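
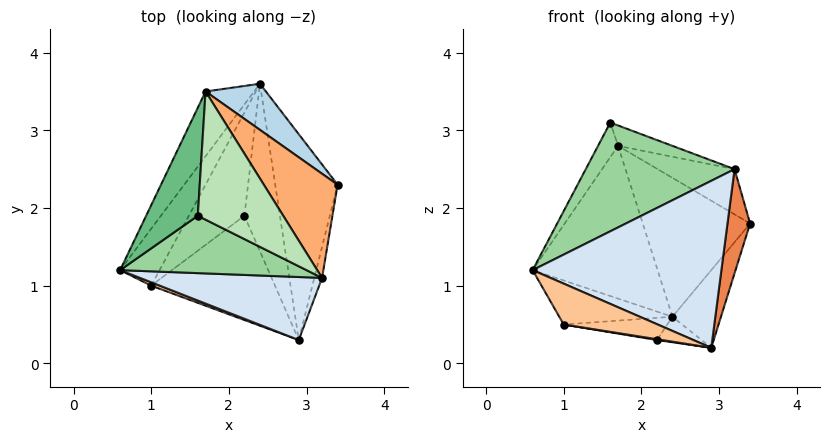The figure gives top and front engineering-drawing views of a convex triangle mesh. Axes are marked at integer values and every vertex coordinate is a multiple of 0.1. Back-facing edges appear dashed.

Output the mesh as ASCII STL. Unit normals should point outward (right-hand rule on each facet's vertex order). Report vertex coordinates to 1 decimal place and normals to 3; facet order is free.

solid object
 facet normal 0.845 0.189 -0.500
  outer loop
   vertex 2.4 3.6 0.6
   vertex 3.4 2.3 1.8
   vertex 2.9 0.3 0.2
  endloop
 endfacet
 facet normal -0.805 0.546 -0.231
  outer loop
   vertex 1.7 3.5 2.8
   vertex 2.4 3.6 0.6
   vertex 0.6 1.2 1.2
  endloop
 endfacet
 facet normal 0.650 0.721 0.240
  outer loop
   vertex 1.7 3.5 2.8
   vertex 3.4 2.3 1.8
   vertex 2.4 3.6 0.6
  endloop
 endfacet
 facet normal -0.208 -0.915 0.345
  outer loop
   vertex 3.2 1.1 2.5
   vertex 0.6 1.2 1.2
   vertex 2.9 0.3 0.2
  endloop
 endfacet
 facet normal 0.979 -0.197 -0.059
  outer loop
   vertex 3.2 1.1 2.5
   vertex 2.9 0.3 0.2
   vertex 3.4 2.3 1.8
  endloop
 endfacet
 facet normal 0.634 0.308 0.709
  outer loop
   vertex 3.2 1.1 2.5
   vertex 3.4 2.3 1.8
   vertex 1.7 3.5 2.8
  endloop
 endfacet
 facet normal -0.334 -0.939 0.078
  outer loop
   vertex 1.0 1.0 0.5
   vertex 2.9 0.3 0.2
   vertex 0.6 1.2 1.2
  endloop
 endfacet
 facet normal -0.733 0.416 -0.538
  outer loop
   vertex 1.0 1.0 0.5
   vertex 0.6 1.2 1.2
   vertex 2.4 3.6 0.6
  endloop
 endfacet
 facet normal -0.896 0.135 0.422
  outer loop
   vertex 1.6 1.9 3.1
   vertex 1.7 3.5 2.8
   vertex 0.6 1.2 1.2
  endloop
 endfacet
 facet normal -0.258 -0.854 0.451
  outer loop
   vertex 1.6 1.9 3.1
   vertex 0.6 1.2 1.2
   vertex 3.2 1.1 2.5
  endloop
 endfacet
 facet normal 0.410 0.143 0.901
  outer loop
   vertex 1.6 1.9 3.1
   vertex 3.2 1.1 2.5
   vertex 1.7 3.5 2.8
  endloop
 endfacet
 facet normal 0.199 0.148 -0.969
  outer loop
   vertex 2.2 1.9 0.3
   vertex 2.4 3.6 0.6
   vertex 2.9 0.3 0.2
  endloop
 endfacet
 facet normal -0.159 -0.008 -0.987
  outer loop
   vertex 2.2 1.9 0.3
   vertex 2.9 0.3 0.2
   vertex 1.0 1.0 0.5
  endloop
 endfacet
 facet normal -0.305 0.200 -0.931
  outer loop
   vertex 2.2 1.9 0.3
   vertex 1.0 1.0 0.5
   vertex 2.4 3.6 0.6
  endloop
 endfacet
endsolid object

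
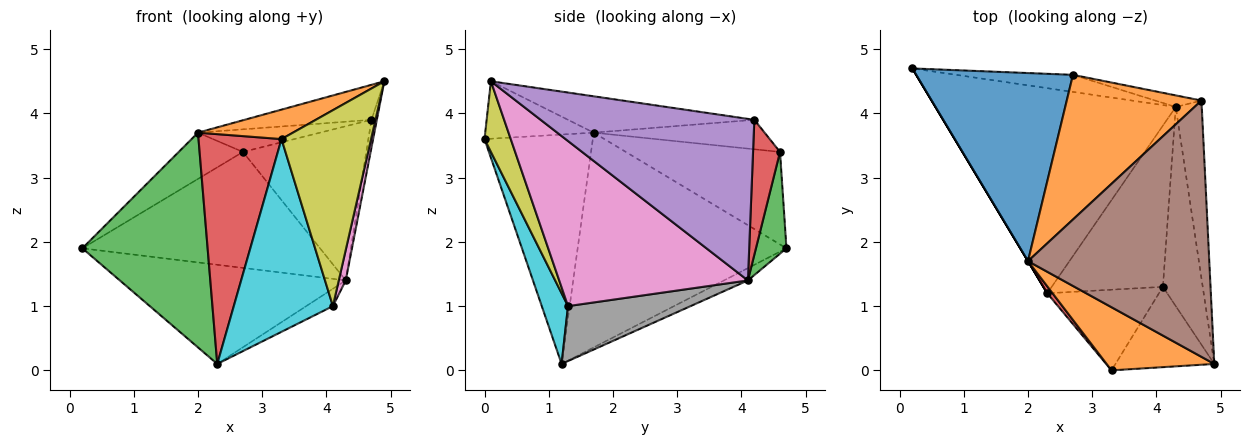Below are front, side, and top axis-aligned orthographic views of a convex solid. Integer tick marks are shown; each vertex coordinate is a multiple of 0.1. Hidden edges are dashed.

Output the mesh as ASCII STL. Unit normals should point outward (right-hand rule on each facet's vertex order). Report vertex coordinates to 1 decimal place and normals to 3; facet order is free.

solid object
 facet normal -0.046 0.435 -0.899
  outer loop
   vertex 4.3 4.1 1.4
   vertex 2.3 1.2 0.1
   vertex 0.2 4.7 1.9
  endloop
 endfacet
 facet normal -0.435 -0.381 0.816
  outer loop
   vertex 2.0 1.7 3.7
   vertex 3.3 0.0 3.6
   vertex 4.9 0.1 4.5
  endloop
 endfacet
 facet normal -0.857 -0.514 0.000
  outer loop
   vertex 2.0 1.7 3.7
   vertex 0.2 4.7 1.9
   vertex 2.3 1.2 0.1
  endloop
 endfacet
 facet normal -0.794 -0.608 0.018
  outer loop
   vertex 2.0 1.7 3.7
   vertex 2.3 1.2 0.1
   vertex 3.3 0.0 3.6
  endloop
 endfacet
 facet normal 0.987 0.025 -0.159
  outer loop
   vertex 4.7 4.2 3.9
   vertex 4.9 0.1 4.5
   vertex 4.3 4.1 1.4
  endloop
 endfacet
 facet normal -0.195 0.133 0.972
  outer loop
   vertex 4.7 4.2 3.9
   vertex 2.0 1.7 3.7
   vertex 4.9 0.1 4.5
  endloop
 endfacet
 facet normal 0.971 -0.036 -0.234
  outer loop
   vertex 4.1 1.3 1.0
   vertex 4.3 4.1 1.4
   vertex 4.9 0.1 4.5
  endloop
 endfacet
 facet normal 0.441 0.096 -0.892
  outer loop
   vertex 4.1 1.3 1.0
   vertex 2.3 1.2 0.1
   vertex 4.3 4.1 1.4
  endloop
 endfacet
 facet normal 0.262 -0.893 -0.366
  outer loop
   vertex 4.1 1.3 1.0
   vertex 4.9 0.1 4.5
   vertex 3.3 0.0 3.6
  endloop
 endfacet
 facet normal 0.237 -0.896 -0.375
  outer loop
   vertex 4.1 1.3 1.0
   vertex 3.3 0.0 3.6
   vertex 2.3 1.2 0.1
  endloop
 endfacet
 facet normal -0.497 0.207 0.843
  outer loop
   vertex 2.7 4.6 3.4
   vertex 0.2 4.7 1.9
   vertex 2.0 1.7 3.7
  endloop
 endfacet
 facet normal -0.211 0.151 0.966
  outer loop
   vertex 2.7 4.6 3.4
   vertex 2.0 1.7 3.7
   vertex 4.7 4.2 3.9
  endloop
 endfacet
 facet normal 0.126 0.981 -0.145
  outer loop
   vertex 2.7 4.6 3.4
   vertex 4.3 4.1 1.4
   vertex 0.2 4.7 1.9
  endloop
 endfacet
 facet normal 0.213 0.974 -0.073
  outer loop
   vertex 2.7 4.6 3.4
   vertex 4.7 4.2 3.9
   vertex 4.3 4.1 1.4
  endloop
 endfacet
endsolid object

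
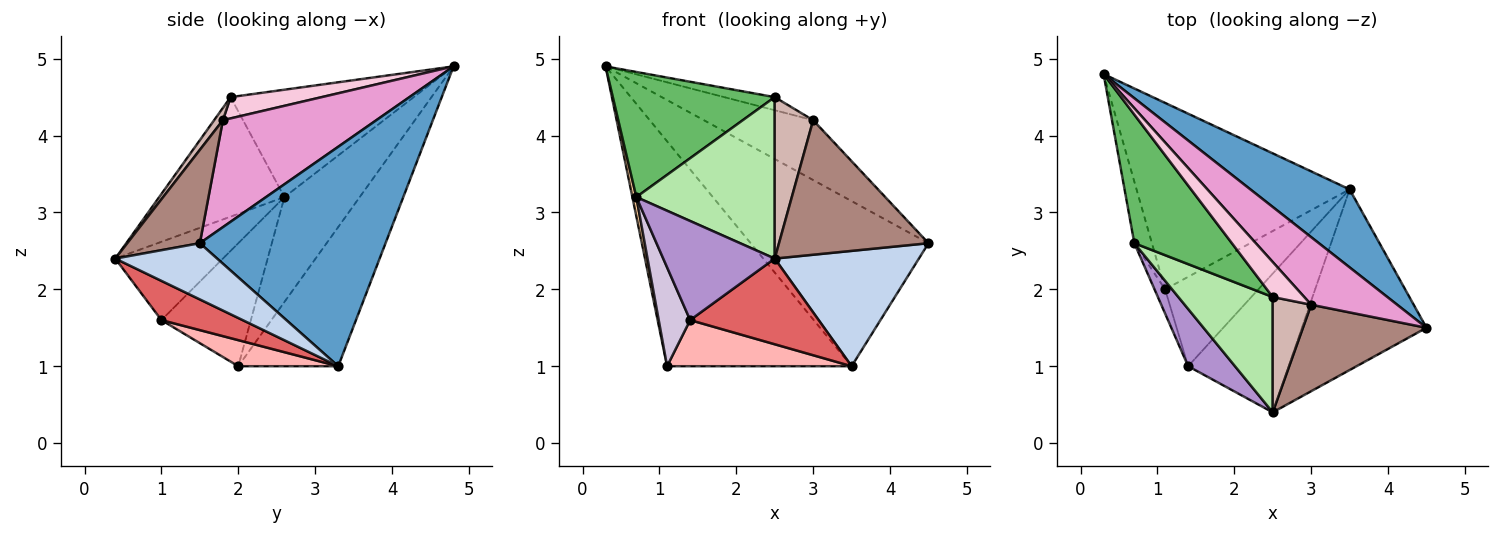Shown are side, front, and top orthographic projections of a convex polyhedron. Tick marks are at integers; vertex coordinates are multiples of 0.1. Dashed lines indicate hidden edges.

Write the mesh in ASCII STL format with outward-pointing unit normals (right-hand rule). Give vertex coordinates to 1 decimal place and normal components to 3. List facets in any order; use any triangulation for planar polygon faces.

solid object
 facet normal 0.687 0.657 0.310
  outer loop
   vertex 3.5 3.3 1.0
   vertex 0.3 4.8 4.9
   vertex 4.5 1.5 2.6
  endloop
 endfacet
 facet normal 0.355 -0.503 -0.788
  outer loop
   vertex 3.5 3.3 1.0
   vertex 4.5 1.5 2.6
   vertex 2.5 0.4 2.4
  endloop
 endfacet
 facet normal -0.385 0.711 -0.589
  outer loop
   vertex 1.1 2.0 1.0
   vertex 0.3 4.8 4.9
   vertex 3.5 3.3 1.0
  endloop
 endfacet
 facet normal -0.985 -0.052 -0.165
  outer loop
   vertex 0.7 2.6 3.2
   vertex 0.3 4.8 4.9
   vertex 1.1 2.0 1.0
  endloop
 endfacet
 facet normal -0.619 -0.547 0.563
  outer loop
   vertex 0.7 2.6 3.2
   vertex 2.5 1.9 4.5
   vertex 0.3 4.8 4.9
  endloop
 endfacet
 facet normal -0.593 -0.655 0.468
  outer loop
   vertex 0.7 2.6 3.2
   vertex 2.5 0.4 2.4
   vertex 2.5 1.9 4.5
  endloop
 endfacet
 facet normal 0.315 -0.499 -0.807
  outer loop
   vertex 1.4 1.0 1.6
   vertex 3.5 3.3 1.0
   vertex 2.5 0.4 2.4
  endloop
 endfacet
 facet normal 0.241 -0.445 -0.862
  outer loop
   vertex 1.4 1.0 1.6
   vertex 1.1 2.0 1.0
   vertex 3.5 3.3 1.0
  endloop
 endfacet
 facet normal -0.641 -0.664 0.384
  outer loop
   vertex 1.4 1.0 1.6
   vertex 2.5 0.4 2.4
   vertex 0.7 2.6 3.2
  endloop
 endfacet
 facet normal -0.940 -0.331 -0.081
  outer loop
   vertex 1.4 1.0 1.6
   vertex 0.7 2.6 3.2
   vertex 1.1 2.0 1.0
  endloop
 endfacet
 facet normal 0.378 -0.779 0.501
  outer loop
   vertex 3.0 1.8 4.2
   vertex 2.5 0.4 2.4
   vertex 4.5 1.5 2.6
  endloop
 endfacet
 facet normal 0.183 -0.800 0.571
  outer loop
   vertex 3.0 1.8 4.2
   vertex 2.5 1.9 4.5
   vertex 2.5 0.4 2.4
  endloop
 endfacet
 facet normal 0.681 0.485 0.548
  outer loop
   vertex 3.0 1.8 4.2
   vertex 4.5 1.5 2.6
   vertex 0.3 4.8 4.9
  endloop
 endfacet
 facet normal 0.534 0.296 0.792
  outer loop
   vertex 3.0 1.8 4.2
   vertex 0.3 4.8 4.9
   vertex 2.5 1.9 4.5
  endloop
 endfacet
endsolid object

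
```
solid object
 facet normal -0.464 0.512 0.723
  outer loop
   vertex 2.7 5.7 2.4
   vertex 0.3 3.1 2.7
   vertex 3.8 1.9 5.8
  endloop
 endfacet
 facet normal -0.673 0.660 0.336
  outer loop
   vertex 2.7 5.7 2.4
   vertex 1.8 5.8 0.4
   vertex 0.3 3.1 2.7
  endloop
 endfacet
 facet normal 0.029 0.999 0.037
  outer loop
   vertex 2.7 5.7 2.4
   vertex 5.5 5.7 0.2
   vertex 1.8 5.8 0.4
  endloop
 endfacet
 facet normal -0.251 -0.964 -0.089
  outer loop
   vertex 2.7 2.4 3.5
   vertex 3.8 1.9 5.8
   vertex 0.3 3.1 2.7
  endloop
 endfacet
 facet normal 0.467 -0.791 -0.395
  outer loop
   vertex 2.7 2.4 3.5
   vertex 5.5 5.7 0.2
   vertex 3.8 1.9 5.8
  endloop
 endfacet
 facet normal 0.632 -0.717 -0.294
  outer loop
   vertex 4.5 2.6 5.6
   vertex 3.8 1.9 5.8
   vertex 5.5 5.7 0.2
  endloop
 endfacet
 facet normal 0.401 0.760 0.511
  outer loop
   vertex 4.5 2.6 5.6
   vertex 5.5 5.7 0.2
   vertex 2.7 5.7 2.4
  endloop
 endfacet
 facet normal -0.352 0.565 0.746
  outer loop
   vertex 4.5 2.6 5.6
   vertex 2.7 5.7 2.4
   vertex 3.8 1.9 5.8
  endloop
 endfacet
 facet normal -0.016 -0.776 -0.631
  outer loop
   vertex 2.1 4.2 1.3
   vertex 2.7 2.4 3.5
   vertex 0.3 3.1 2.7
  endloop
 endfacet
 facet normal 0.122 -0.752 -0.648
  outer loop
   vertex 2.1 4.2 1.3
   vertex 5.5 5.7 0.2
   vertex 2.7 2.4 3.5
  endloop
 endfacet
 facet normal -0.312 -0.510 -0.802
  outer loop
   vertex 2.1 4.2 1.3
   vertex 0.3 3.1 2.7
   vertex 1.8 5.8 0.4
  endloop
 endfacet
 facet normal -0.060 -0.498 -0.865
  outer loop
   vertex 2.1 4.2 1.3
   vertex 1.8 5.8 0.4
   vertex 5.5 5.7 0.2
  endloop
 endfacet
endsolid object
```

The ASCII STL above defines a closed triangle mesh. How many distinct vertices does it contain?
8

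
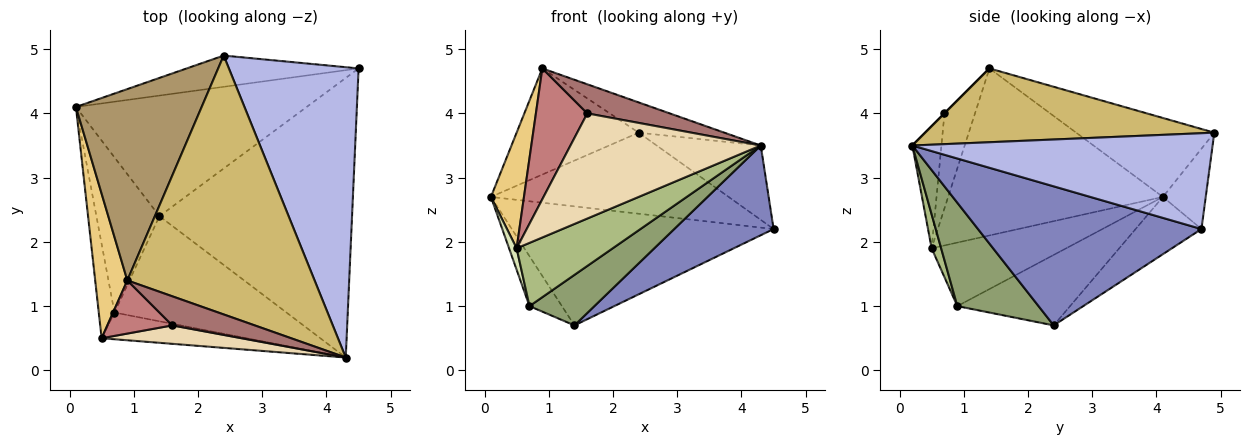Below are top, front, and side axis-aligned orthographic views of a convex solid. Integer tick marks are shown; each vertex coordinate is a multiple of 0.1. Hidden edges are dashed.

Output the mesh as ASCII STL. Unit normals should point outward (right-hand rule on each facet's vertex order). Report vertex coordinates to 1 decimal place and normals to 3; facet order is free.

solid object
 facet normal -0.174 0.692 -0.701
  outer loop
   vertex 1.4 2.4 0.7
   vertex 0.1 4.1 2.7
   vertex 4.5 4.7 2.2
  endloop
 endfacet
 facet normal 0.567 -0.252 -0.785
  outer loop
   vertex 1.4 2.4 0.7
   vertex 4.5 4.7 2.2
   vertex 4.3 0.2 3.5
  endloop
 endfacet
 facet normal -0.166 0.920 -0.355
  outer loop
   vertex 2.4 4.9 3.7
   vertex 4.5 4.7 2.2
   vertex 0.1 4.1 2.7
  endloop
 endfacet
 facet normal 0.582 0.202 0.788
  outer loop
   vertex 2.4 4.9 3.7
   vertex 4.3 0.2 3.5
   vertex 4.5 4.7 2.2
  endloop
 endfacet
 facet normal 0.476 -0.381 -0.793
  outer loop
   vertex 0.7 0.9 1.0
   vertex 1.4 2.4 0.7
   vertex 4.3 0.2 3.5
  endloop
 endfacet
 facet normal 0.091 -0.917 -0.388
  outer loop
   vertex 0.7 0.9 1.0
   vertex 4.3 0.2 3.5
   vertex 0.5 0.5 1.9
  endloop
 endfacet
 facet normal -0.729 0.210 -0.652
  outer loop
   vertex 0.7 0.9 1.0
   vertex 0.1 4.1 2.7
   vertex 1.4 2.4 0.7
  endloop
 endfacet
 facet normal -0.969 -0.054 -0.240
  outer loop
   vertex 0.7 0.9 1.0
   vertex 0.5 0.5 1.9
   vertex 0.1 4.1 2.7
  endloop
 endfacet
 facet normal -0.481 0.425 0.767
  outer loop
   vertex 0.9 1.4 4.7
   vertex 2.4 4.9 3.7
   vertex 0.1 4.1 2.7
  endloop
 endfacet
 facet normal 0.365 0.108 0.925
  outer loop
   vertex 0.9 1.4 4.7
   vertex 4.3 0.2 3.5
   vertex 2.4 4.9 3.7
  endloop
 endfacet
 facet normal -0.971 -0.149 0.187
  outer loop
   vertex 0.9 1.4 4.7
   vertex 0.1 4.1 2.7
   vertex 0.5 0.5 1.9
  endloop
 endfacet
 facet normal -0.149 -0.974 0.171
  outer loop
   vertex 1.6 0.7 4.0
   vertex 0.5 0.5 1.9
   vertex 4.3 0.2 3.5
  endloop
 endfacet
 facet normal 0.000 -0.707 0.707
  outer loop
   vertex 1.6 0.7 4.0
   vertex 4.3 0.2 3.5
   vertex 0.9 1.4 4.7
  endloop
 endfacet
 facet normal -0.482 -0.812 0.330
  outer loop
   vertex 1.6 0.7 4.0
   vertex 0.9 1.4 4.7
   vertex 0.5 0.5 1.9
  endloop
 endfacet
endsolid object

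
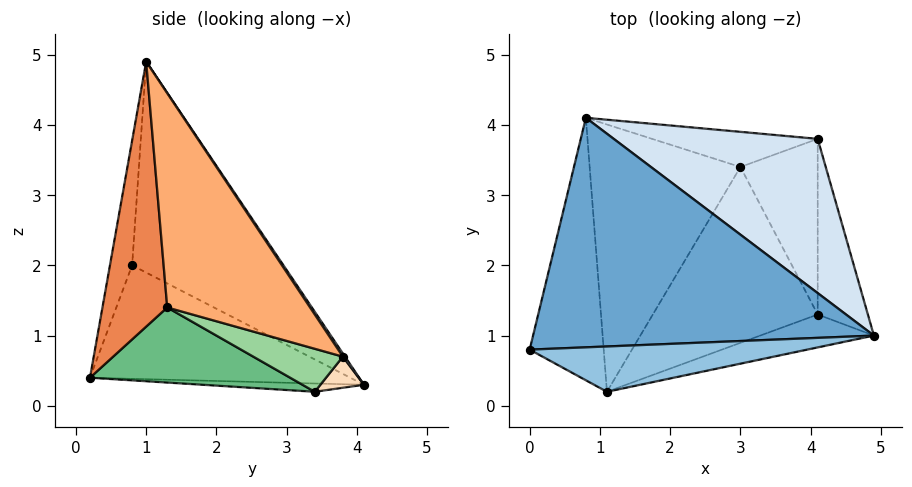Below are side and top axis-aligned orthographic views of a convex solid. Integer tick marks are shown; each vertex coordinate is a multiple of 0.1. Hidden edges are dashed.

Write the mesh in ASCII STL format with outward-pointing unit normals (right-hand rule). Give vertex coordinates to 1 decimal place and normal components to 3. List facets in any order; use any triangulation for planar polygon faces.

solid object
 facet normal -0.458 0.492 0.740
  outer loop
   vertex 0.8 4.1 0.3
   vertex 0.0 0.8 2.0
   vertex 4.9 1.0 4.9
  endloop
 endfacet
 facet normal -0.123 -0.954 0.273
  outer loop
   vertex 1.1 0.2 0.4
   vertex 4.9 1.0 4.9
   vertex 0.0 0.8 2.0
  endloop
 endfacet
 facet normal -0.835 -0.078 -0.545
  outer loop
   vertex 1.1 0.2 0.4
   vertex 0.0 0.8 2.0
   vertex 0.8 4.1 0.3
  endloop
 endfacet
 facet normal 0.009 0.833 0.554
  outer loop
   vertex 4.1 3.8 0.7
   vertex 0.8 4.1 0.3
   vertex 4.9 1.0 4.9
  endloop
 endfacet
 facet normal 0.388 -0.907 -0.166
  outer loop
   vertex 4.1 1.3 1.4
   vertex 4.9 1.0 4.9
   vertex 1.1 0.2 0.4
  endloop
 endfacet
 facet normal 0.972 -0.064 -0.228
  outer loop
   vertex 4.1 1.3 1.4
   vertex 4.1 3.8 0.7
   vertex 4.9 1.0 4.9
  endloop
 endfacet
 facet normal -0.055 -0.030 -0.998
  outer loop
   vertex 3.0 3.4 0.2
   vertex 1.1 0.2 0.4
   vertex 0.8 4.1 0.3
  endloop
 endfacet
 facet normal 0.150 0.585 -0.797
  outer loop
   vertex 3.0 3.4 0.2
   vertex 0.8 4.1 0.3
   vertex 4.1 3.8 0.7
  endloop
 endfacet
 facet normal 0.397 -0.290 -0.871
  outer loop
   vertex 3.0 3.4 0.2
   vertex 4.1 1.3 1.4
   vertex 1.1 0.2 0.4
  endloop
 endfacet
 facet normal 0.472 -0.238 -0.849
  outer loop
   vertex 3.0 3.4 0.2
   vertex 4.1 3.8 0.7
   vertex 4.1 1.3 1.4
  endloop
 endfacet
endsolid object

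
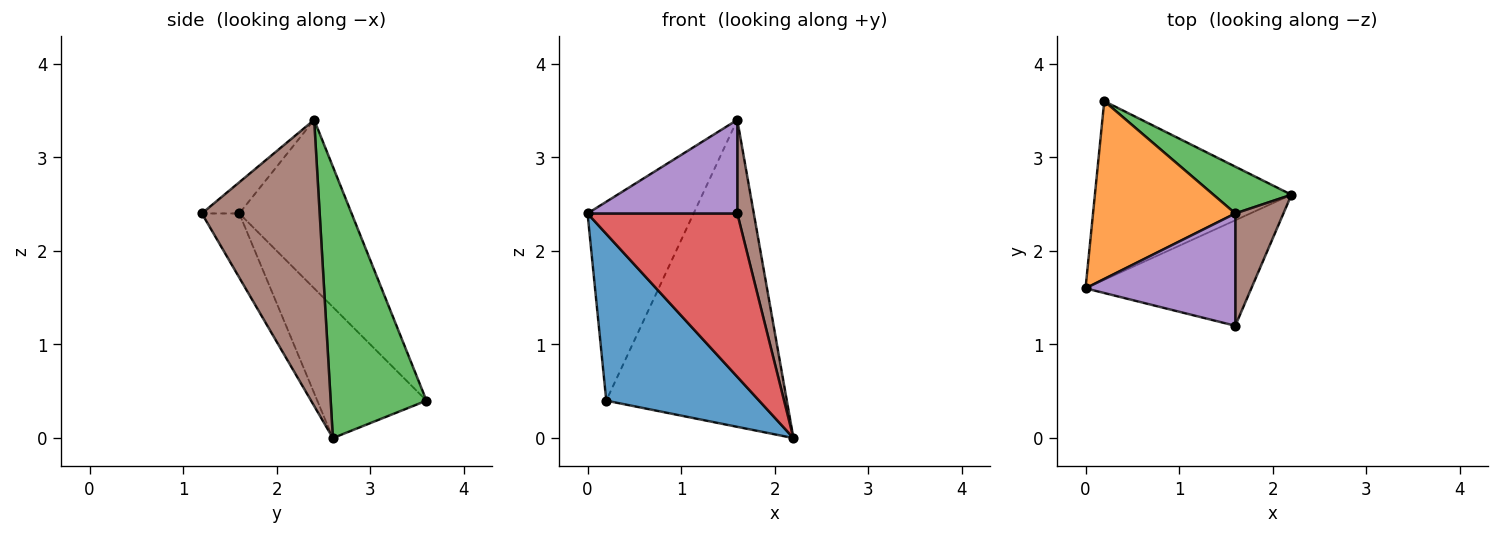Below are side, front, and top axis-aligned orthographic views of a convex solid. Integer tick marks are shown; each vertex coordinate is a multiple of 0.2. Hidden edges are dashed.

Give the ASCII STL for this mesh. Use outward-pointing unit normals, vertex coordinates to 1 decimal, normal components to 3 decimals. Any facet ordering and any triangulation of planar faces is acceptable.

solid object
 facet normal -0.438 -0.613 -0.657
  outer loop
   vertex 0.2 3.6 0.4
   vertex 2.2 2.6 0.0
   vertex 0.0 1.6 2.4
  endloop
 endfacet
 facet normal -0.620 0.585 0.523
  outer loop
   vertex 1.6 2.4 3.4
   vertex 0.2 3.6 0.4
   vertex 0.0 1.6 2.4
  endloop
 endfacet
 facet normal 0.464 0.875 0.133
  outer loop
   vertex 1.6 2.4 3.4
   vertex 2.2 2.6 0.0
   vertex 0.2 3.6 0.4
  endloop
 endfacet
 facet normal -0.206 -0.822 -0.531
  outer loop
   vertex 1.6 1.2 2.4
   vertex 0.0 1.6 2.4
   vertex 2.2 2.6 0.0
  endloop
 endfacet
 facet normal -0.158 -0.632 0.759
  outer loop
   vertex 1.6 1.2 2.4
   vertex 1.6 2.4 3.4
   vertex 0.0 1.6 2.4
  endloop
 endfacet
 facet normal 0.977 -0.137 0.164
  outer loop
   vertex 1.6 1.2 2.4
   vertex 2.2 2.6 0.0
   vertex 1.6 2.4 3.4
  endloop
 endfacet
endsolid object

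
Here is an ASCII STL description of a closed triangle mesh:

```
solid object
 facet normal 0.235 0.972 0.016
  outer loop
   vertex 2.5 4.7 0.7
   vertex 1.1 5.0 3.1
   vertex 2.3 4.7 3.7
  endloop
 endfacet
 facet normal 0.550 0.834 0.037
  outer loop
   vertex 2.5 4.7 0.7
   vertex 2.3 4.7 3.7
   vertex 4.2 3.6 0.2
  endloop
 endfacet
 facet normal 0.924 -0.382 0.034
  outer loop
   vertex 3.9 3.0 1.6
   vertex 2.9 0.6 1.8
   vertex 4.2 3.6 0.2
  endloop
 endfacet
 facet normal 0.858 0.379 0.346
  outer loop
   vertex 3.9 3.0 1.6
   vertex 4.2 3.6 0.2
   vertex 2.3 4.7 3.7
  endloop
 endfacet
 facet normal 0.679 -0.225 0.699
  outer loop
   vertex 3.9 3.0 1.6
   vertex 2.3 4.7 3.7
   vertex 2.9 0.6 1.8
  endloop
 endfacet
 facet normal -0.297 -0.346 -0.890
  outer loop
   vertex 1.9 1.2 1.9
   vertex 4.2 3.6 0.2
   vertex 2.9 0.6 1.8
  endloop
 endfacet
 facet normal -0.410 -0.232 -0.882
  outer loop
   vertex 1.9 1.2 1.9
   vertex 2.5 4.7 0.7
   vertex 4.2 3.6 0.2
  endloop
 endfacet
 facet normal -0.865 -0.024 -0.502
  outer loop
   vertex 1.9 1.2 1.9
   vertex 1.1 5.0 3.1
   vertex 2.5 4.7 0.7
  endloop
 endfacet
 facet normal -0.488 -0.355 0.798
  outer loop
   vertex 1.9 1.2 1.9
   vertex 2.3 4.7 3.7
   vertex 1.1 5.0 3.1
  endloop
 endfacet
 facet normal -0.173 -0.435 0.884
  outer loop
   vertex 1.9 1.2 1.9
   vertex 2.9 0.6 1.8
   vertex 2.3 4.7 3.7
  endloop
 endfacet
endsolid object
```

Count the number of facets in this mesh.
10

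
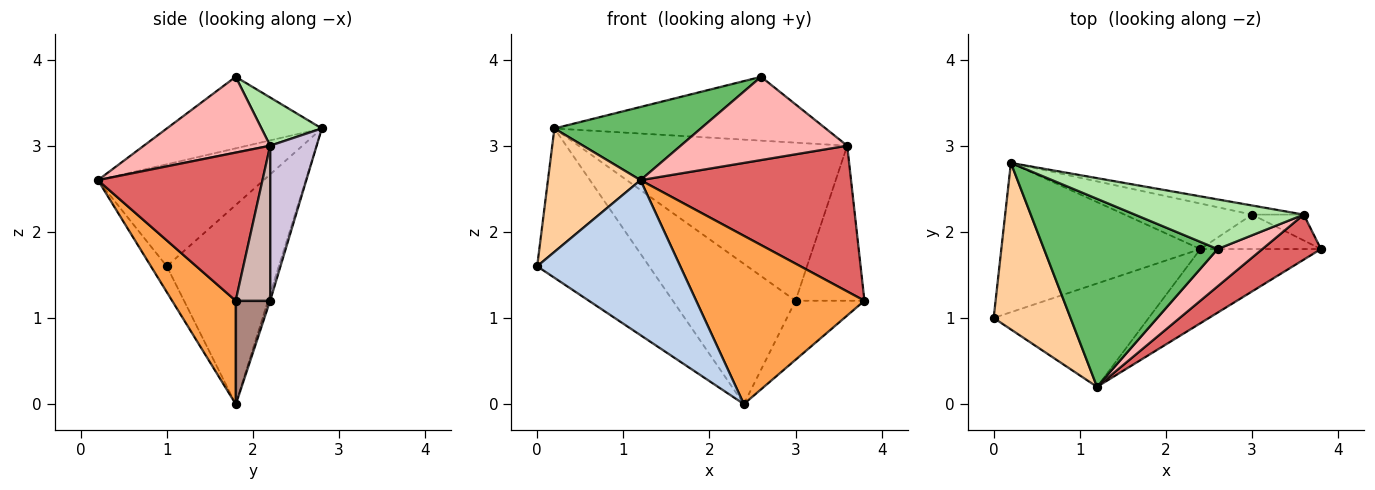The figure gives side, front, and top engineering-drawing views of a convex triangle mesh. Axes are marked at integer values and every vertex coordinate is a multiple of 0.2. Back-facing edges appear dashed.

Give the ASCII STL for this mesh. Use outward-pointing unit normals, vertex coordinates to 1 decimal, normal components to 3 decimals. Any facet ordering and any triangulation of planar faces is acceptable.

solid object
 facet normal -0.577 0.577 -0.577
  outer loop
   vertex 2.4 1.8 0.0
   vertex 0.0 1.0 1.6
   vertex 0.2 2.8 3.2
  endloop
 endfacet
 facet normal -0.092 -0.829 -0.552
  outer loop
   vertex 1.2 0.2 2.6
   vertex 0.0 1.0 1.6
   vertex 2.4 1.8 0.0
  endloop
 endfacet
 facet normal 0.327 -0.865 -0.381
  outer loop
   vertex 1.2 0.2 2.6
   vertex 2.4 1.8 0.0
   vertex 3.8 1.8 1.2
  endloop
 endfacet
 facet normal -0.729 -0.407 0.549
  outer loop
   vertex 1.2 0.2 2.6
   vertex 0.2 2.8 3.2
   vertex 0.0 1.0 1.6
  endloop
 endfacet
 facet normal -0.359 -0.339 0.870
  outer loop
   vertex 1.2 0.2 2.6
   vertex 2.6 1.8 3.8
   vertex 0.2 2.8 3.2
  endloop
 endfacet
 facet normal 0.173 0.777 0.605
  outer loop
   vertex 3.6 2.2 3.0
   vertex 0.2 2.8 3.2
   vertex 2.6 1.8 3.8
  endloop
 endfacet
 facet normal 0.598 -0.765 0.237
  outer loop
   vertex 3.6 2.2 3.0
   vertex 1.2 0.2 2.6
   vertex 3.8 1.8 1.2
  endloop
 endfacet
 facet normal 0.569 -0.750 0.336
  outer loop
   vertex 3.6 2.2 3.0
   vertex 2.6 1.8 3.8
   vertex 1.2 0.2 2.6
  endloop
 endfacet
 facet normal -0.017 0.951 -0.309
  outer loop
   vertex 3.0 2.2 1.2
   vertex 2.4 1.8 0.0
   vertex 0.2 2.8 3.2
  endloop
 endfacet
 facet normal 0.170 0.984 -0.057
  outer loop
   vertex 3.0 2.2 1.2
   vertex 0.2 2.8 3.2
   vertex 3.6 2.2 3.0
  endloop
 endfacet
 facet normal 0.396 0.793 -0.463
  outer loop
   vertex 3.0 2.2 1.2
   vertex 3.8 1.8 1.2
   vertex 2.4 1.8 0.0
  endloop
 endfacet
 facet normal 0.442 0.885 -0.147
  outer loop
   vertex 3.0 2.2 1.2
   vertex 3.6 2.2 3.0
   vertex 3.8 1.8 1.2
  endloop
 endfacet
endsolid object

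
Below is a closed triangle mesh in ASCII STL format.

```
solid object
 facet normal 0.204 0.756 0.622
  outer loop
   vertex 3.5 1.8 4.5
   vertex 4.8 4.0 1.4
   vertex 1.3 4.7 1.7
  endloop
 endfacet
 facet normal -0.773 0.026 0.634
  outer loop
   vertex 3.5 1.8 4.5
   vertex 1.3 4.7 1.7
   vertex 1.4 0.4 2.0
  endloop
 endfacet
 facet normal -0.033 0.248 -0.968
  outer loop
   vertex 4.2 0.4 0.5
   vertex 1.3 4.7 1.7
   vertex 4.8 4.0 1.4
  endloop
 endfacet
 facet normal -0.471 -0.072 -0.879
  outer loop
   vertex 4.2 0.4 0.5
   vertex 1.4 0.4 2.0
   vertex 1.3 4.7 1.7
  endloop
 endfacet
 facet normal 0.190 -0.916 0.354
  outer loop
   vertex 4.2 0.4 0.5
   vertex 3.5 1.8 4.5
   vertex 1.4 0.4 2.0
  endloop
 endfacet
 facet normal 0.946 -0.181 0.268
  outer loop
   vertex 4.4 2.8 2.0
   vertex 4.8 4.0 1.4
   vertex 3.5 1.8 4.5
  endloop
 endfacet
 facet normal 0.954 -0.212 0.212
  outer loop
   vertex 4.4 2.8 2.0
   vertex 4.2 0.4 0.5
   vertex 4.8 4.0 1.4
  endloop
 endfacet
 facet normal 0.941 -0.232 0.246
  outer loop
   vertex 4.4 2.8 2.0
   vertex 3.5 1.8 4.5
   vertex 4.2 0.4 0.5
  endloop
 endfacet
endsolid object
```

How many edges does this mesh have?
12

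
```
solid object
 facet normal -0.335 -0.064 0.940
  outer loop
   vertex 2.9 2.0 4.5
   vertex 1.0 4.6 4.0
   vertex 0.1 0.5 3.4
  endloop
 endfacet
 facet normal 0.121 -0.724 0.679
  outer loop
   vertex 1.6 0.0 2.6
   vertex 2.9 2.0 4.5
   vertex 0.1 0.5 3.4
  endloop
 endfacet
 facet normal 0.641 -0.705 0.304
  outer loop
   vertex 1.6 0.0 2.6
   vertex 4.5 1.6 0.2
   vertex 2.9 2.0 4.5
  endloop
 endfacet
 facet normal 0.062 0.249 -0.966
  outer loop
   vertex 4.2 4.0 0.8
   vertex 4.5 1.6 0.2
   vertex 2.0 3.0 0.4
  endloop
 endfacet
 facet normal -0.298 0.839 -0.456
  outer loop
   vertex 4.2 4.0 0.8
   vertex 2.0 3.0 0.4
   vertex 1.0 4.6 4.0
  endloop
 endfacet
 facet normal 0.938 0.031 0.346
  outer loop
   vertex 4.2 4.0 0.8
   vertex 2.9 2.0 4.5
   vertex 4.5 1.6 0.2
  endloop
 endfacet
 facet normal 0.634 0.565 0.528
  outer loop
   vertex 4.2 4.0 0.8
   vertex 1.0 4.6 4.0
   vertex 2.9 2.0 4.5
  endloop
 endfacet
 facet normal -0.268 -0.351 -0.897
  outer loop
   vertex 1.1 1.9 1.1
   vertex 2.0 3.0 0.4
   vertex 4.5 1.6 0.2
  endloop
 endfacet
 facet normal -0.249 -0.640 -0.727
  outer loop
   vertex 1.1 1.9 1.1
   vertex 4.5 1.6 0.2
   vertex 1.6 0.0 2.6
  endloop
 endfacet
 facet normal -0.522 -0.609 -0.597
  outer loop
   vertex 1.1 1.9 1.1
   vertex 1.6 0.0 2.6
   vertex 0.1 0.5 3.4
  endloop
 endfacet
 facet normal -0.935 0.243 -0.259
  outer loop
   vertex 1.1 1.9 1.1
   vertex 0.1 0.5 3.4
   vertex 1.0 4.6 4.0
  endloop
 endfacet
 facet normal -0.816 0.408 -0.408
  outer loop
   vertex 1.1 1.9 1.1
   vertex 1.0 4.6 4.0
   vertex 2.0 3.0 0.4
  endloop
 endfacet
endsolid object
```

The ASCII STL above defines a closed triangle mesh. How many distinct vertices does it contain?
8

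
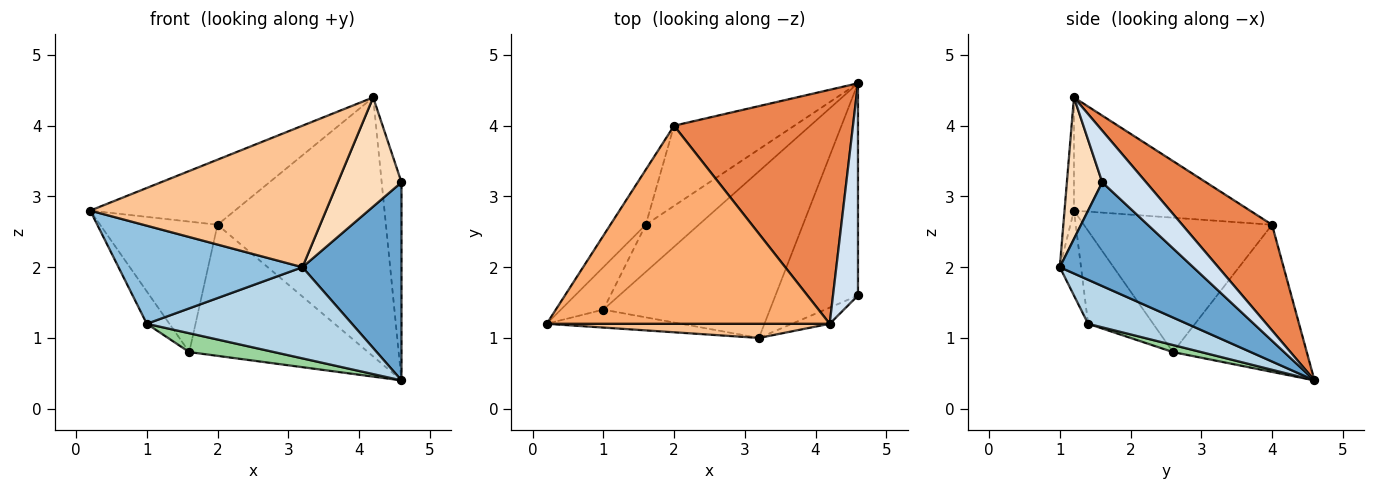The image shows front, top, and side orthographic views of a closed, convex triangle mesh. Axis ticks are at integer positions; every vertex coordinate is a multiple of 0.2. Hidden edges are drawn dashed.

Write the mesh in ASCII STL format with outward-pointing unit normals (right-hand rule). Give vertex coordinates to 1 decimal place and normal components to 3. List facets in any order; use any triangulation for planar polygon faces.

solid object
 facet normal 0.677 -0.502 -0.538
  outer loop
   vertex 3.2 1.0 2.0
   vertex 4.6 4.6 0.4
   vertex 4.6 1.6 3.2
  endloop
 endfacet
 facet normal -0.113 -0.977 -0.179
  outer loop
   vertex 1.0 1.4 1.2
   vertex 3.2 1.0 2.0
   vertex 0.2 1.2 2.8
  endloop
 endfacet
 facet normal 0.226 -0.468 -0.855
  outer loop
   vertex 1.0 1.4 1.2
   vertex 4.6 4.6 0.4
   vertex 3.2 1.0 2.0
  endloop
 endfacet
 facet normal 0.834 0.377 0.403
  outer loop
   vertex 4.2 1.2 4.4
   vertex 4.6 1.6 3.2
   vertex 4.6 4.6 0.4
  endloop
 endfacet
 facet normal 0.368 0.690 0.623
  outer loop
   vertex 4.2 1.2 4.4
   vertex 4.6 4.6 0.4
   vertex 2.0 4.0 2.6
  endloop
 endfacet
 facet normal -0.355 0.292 0.888
  outer loop
   vertex 4.2 1.2 4.4
   vertex 2.0 4.0 2.6
   vertex 0.2 1.2 2.8
  endloop
 endfacet
 facet normal -0.040 -0.994 0.099
  outer loop
   vertex 4.2 1.2 4.4
   vertex 0.2 1.2 2.8
   vertex 3.2 1.0 2.0
  endloop
 endfacet
 facet normal 0.482 -0.867 -0.128
  outer loop
   vertex 4.2 1.2 4.4
   vertex 3.2 1.0 2.0
   vertex 4.6 1.6 3.2
  endloop
 endfacet
 facet normal -0.538 0.719 -0.440
  outer loop
   vertex 1.6 2.6 0.8
   vertex 2.0 4.0 2.6
   vertex 4.6 4.6 0.4
  endloop
 endfacet
 facet normal 0.123 -0.369 -0.921
  outer loop
   vertex 1.6 2.6 0.8
   vertex 4.6 4.6 0.4
   vertex 1.0 1.4 1.2
  endloop
 endfacet
 facet normal -0.828 0.517 -0.218
  outer loop
   vertex 1.6 2.6 0.8
   vertex 0.2 1.2 2.8
   vertex 2.0 4.0 2.6
  endloop
 endfacet
 facet normal -0.867 0.302 -0.396
  outer loop
   vertex 1.6 2.6 0.8
   vertex 1.0 1.4 1.2
   vertex 0.2 1.2 2.8
  endloop
 endfacet
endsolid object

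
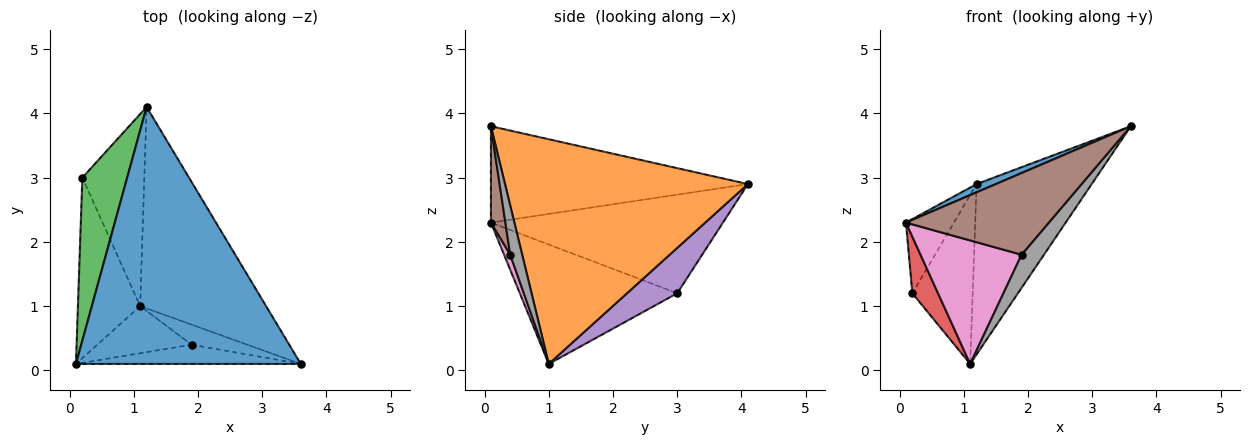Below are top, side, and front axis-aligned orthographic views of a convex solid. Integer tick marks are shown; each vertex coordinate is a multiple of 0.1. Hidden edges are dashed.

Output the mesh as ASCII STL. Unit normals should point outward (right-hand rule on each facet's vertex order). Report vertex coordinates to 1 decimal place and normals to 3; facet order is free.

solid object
 facet normal -0.394 -0.030 0.919
  outer loop
   vertex 1.2 4.1 2.9
   vertex 0.1 0.1 2.3
   vertex 3.6 0.1 3.8
  endloop
 endfacet
 facet normal 0.806 0.382 -0.452
  outer loop
   vertex 1.1 1.0 0.1
   vertex 1.2 4.1 2.9
   vertex 3.6 0.1 3.8
  endloop
 endfacet
 facet normal -0.895 0.185 0.407
  outer loop
   vertex 0.2 3.0 1.2
   vertex 0.1 0.1 2.3
   vertex 1.2 4.1 2.9
  endloop
 endfacet
 facet normal -0.878 -0.143 -0.458
  outer loop
   vertex 0.2 3.0 1.2
   vertex 1.1 1.0 0.1
   vertex 0.1 0.1 2.3
  endloop
 endfacet
 facet normal 0.482 0.579 -0.658
  outer loop
   vertex 0.2 3.0 1.2
   vertex 1.2 4.1 2.9
   vertex 1.1 1.0 0.1
  endloop
 endfacet
 facet normal 0.098 -0.969 -0.229
  outer loop
   vertex 1.9 0.4 1.8
   vertex 3.6 0.1 3.8
   vertex 0.1 0.1 2.3
  endloop
 endfacet
 facet normal 0.057 -0.933 -0.356
  outer loop
   vertex 1.9 0.4 1.8
   vertex 0.1 0.1 2.3
   vertex 1.1 1.0 0.1
  endloop
 endfacet
 facet normal 0.416 -0.778 -0.470
  outer loop
   vertex 1.9 0.4 1.8
   vertex 1.1 1.0 0.1
   vertex 3.6 0.1 3.8
  endloop
 endfacet
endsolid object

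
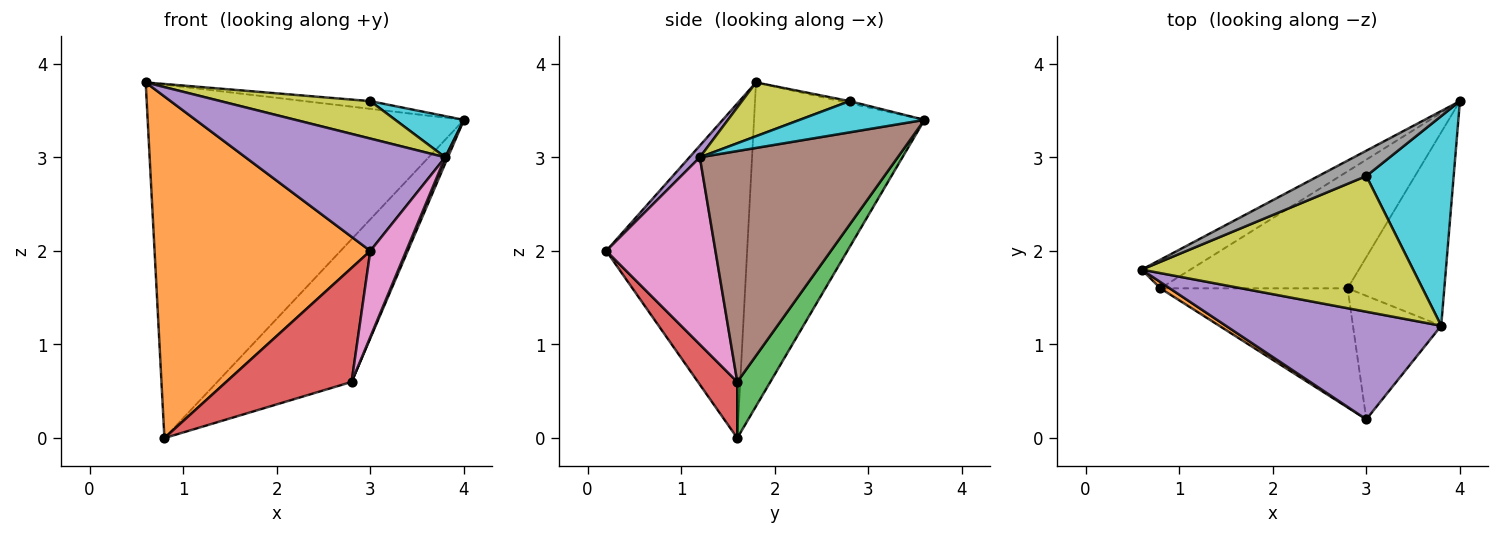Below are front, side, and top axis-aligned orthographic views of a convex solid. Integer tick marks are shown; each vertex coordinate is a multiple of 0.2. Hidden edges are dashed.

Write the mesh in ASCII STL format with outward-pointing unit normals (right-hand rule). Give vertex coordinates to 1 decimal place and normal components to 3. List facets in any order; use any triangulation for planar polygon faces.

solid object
 facet normal -0.473 0.878 -0.071
  outer loop
   vertex 0.8 1.6 0.0
   vertex 0.6 1.8 3.8
   vertex 4.0 3.6 3.4
  endloop
 endfacet
 facet normal -0.547 -0.837 0.015
  outer loop
   vertex 0.8 1.6 0.0
   vertex 3.0 0.2 2.0
   vertex 0.6 1.8 3.8
  endloop
 endfacet
 facet normal 0.187 0.760 -0.623
  outer loop
   vertex 2.8 1.6 0.6
   vertex 0.8 1.6 0.0
   vertex 4.0 3.6 3.4
  endloop
 endfacet
 facet normal 0.212 -0.676 -0.706
  outer loop
   vertex 2.8 1.6 0.6
   vertex 3.0 0.2 2.0
   vertex 0.8 1.6 0.0
  endloop
 endfacet
 facet normal 0.038 -0.721 0.691
  outer loop
   vertex 3.8 1.2 3.0
   vertex 0.6 1.8 3.8
   vertex 3.0 0.2 2.0
  endloop
 endfacet
 facet normal 0.922 -0.012 -0.386
  outer loop
   vertex 3.8 1.2 3.0
   vertex 2.8 1.6 0.6
   vertex 4.0 3.6 3.4
  endloop
 endfacet
 facet normal 0.867 -0.285 -0.409
  outer loop
   vertex 3.8 1.2 3.0
   vertex 3.0 0.2 2.0
   vertex 2.8 1.6 0.6
  endloop
 endfacet
 facet normal -0.042 0.291 0.956
  outer loop
   vertex 3.0 2.8 3.6
   vertex 4.0 3.6 3.4
   vertex 0.6 1.8 3.8
  endloop
 endfacet
 facet normal 0.188 -0.261 0.947
  outer loop
   vertex 3.0 2.8 3.6
   vertex 0.6 1.8 3.8
   vertex 3.8 1.2 3.0
  endloop
 endfacet
 facet normal 0.331 -0.182 0.926
  outer loop
   vertex 3.0 2.8 3.6
   vertex 3.8 1.2 3.0
   vertex 4.0 3.6 3.4
  endloop
 endfacet
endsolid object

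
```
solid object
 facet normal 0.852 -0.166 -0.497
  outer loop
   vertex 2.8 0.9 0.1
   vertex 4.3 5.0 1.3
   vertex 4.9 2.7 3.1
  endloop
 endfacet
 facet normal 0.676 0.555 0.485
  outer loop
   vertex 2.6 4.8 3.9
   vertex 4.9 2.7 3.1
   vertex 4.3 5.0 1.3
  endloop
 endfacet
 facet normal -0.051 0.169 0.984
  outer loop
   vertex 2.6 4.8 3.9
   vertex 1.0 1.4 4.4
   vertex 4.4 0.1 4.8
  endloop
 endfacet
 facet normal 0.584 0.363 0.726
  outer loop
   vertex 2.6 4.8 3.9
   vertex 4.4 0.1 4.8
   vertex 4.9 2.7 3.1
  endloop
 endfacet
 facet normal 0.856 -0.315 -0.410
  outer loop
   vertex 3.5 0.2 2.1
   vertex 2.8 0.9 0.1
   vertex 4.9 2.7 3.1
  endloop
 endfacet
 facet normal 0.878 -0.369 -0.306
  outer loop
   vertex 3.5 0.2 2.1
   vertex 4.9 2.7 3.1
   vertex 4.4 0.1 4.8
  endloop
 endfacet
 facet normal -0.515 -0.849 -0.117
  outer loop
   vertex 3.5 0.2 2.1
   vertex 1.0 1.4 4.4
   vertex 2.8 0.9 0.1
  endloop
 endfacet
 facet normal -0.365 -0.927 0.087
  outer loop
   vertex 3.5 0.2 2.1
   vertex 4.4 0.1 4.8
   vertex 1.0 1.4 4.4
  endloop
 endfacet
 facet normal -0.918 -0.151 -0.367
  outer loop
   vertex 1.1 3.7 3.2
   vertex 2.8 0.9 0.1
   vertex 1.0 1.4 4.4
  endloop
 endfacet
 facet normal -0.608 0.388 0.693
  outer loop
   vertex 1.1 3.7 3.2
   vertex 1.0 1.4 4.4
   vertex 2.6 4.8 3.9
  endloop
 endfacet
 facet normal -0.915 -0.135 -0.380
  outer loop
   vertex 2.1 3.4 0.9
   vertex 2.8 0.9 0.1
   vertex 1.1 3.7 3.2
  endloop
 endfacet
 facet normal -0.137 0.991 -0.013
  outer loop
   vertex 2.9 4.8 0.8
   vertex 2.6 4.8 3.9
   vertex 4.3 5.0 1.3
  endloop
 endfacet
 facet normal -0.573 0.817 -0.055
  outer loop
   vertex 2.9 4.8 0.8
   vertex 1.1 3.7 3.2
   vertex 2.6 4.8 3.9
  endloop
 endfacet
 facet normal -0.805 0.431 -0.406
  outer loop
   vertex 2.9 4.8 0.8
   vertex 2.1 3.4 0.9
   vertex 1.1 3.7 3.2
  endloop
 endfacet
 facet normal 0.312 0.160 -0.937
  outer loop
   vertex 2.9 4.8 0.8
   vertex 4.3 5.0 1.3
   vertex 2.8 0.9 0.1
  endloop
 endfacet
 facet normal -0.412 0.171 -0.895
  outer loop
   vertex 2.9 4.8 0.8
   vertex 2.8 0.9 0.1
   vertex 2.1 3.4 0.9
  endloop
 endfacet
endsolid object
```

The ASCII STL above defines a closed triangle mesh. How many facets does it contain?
16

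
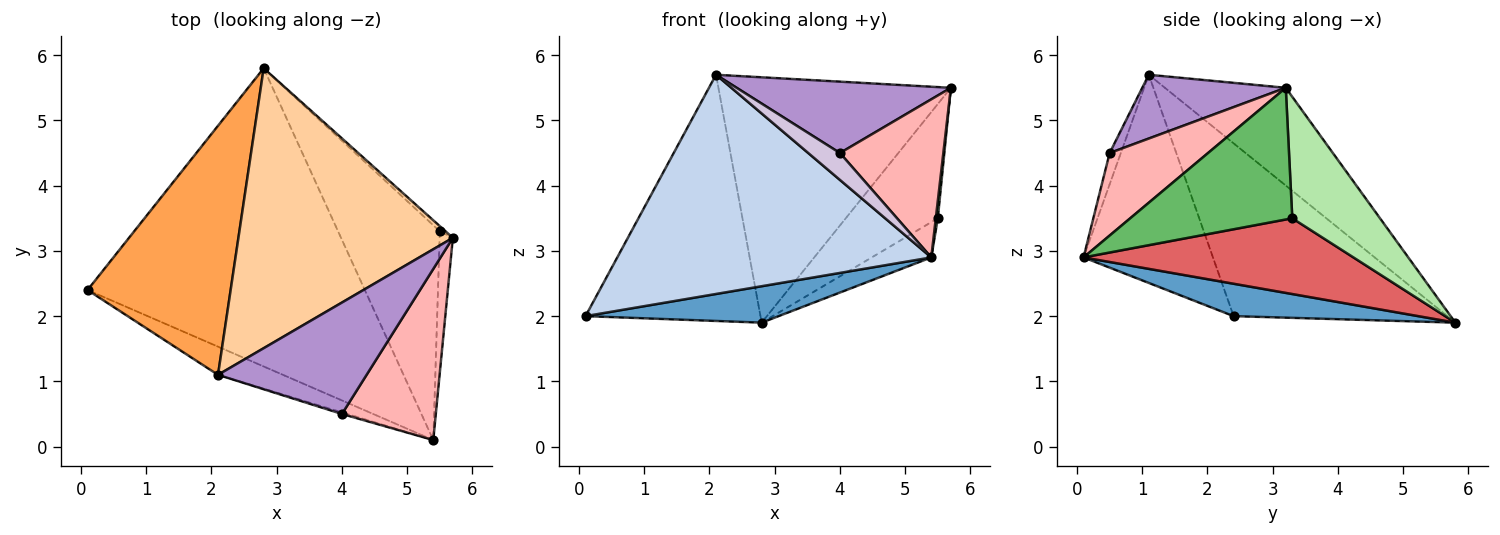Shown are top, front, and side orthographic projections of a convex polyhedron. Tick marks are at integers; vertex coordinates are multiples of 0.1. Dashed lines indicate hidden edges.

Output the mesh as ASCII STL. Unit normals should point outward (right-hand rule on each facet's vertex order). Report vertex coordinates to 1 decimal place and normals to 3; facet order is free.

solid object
 facet normal 0.115 -0.120 -0.986
  outer loop
   vertex 2.8 5.8 1.9
   vertex 5.4 0.1 2.9
   vertex 0.1 2.4 2.0
  endloop
 endfacet
 facet normal -0.378 -0.918 -0.118
  outer loop
   vertex 2.1 1.1 5.7
   vertex 0.1 2.4 2.0
   vertex 5.4 0.1 2.9
  endloop
 endfacet
 facet normal -0.652 0.533 0.540
  outer loop
   vertex 2.1 1.1 5.7
   vertex 2.8 5.8 1.9
   vertex 0.1 2.4 2.0
  endloop
 endfacet
 facet normal -0.324 0.623 0.711
  outer loop
   vertex 2.1 1.1 5.7
   vertex 5.7 3.2 5.5
   vertex 2.8 5.8 1.9
  endloop
 endfacet
 facet normal 0.995 -0.012 -0.100
  outer loop
   vertex 5.5 3.3 3.5
   vertex 5.7 3.2 5.5
   vertex 5.4 0.1 2.9
  endloop
 endfacet
 facet normal 0.689 0.724 -0.033
  outer loop
   vertex 5.5 3.3 3.5
   vertex 2.8 5.8 1.9
   vertex 5.7 3.2 5.5
  endloop
 endfacet
 facet normal 0.592 0.131 -0.795
  outer loop
   vertex 5.5 3.3 3.5
   vertex 5.4 0.1 2.9
   vertex 2.8 5.8 1.9
  endloop
 endfacet
 facet normal 0.542 -0.570 0.617
  outer loop
   vertex 4.0 0.5 4.5
   vertex 5.4 0.1 2.9
   vertex 5.7 3.2 5.5
  endloop
 endfacet
 facet normal 0.340 -0.507 0.792
  outer loop
   vertex 4.0 0.5 4.5
   vertex 5.7 3.2 5.5
   vertex 2.1 1.1 5.7
  endloop
 endfacet
 facet normal -0.332 -0.942 -0.055
  outer loop
   vertex 4.0 0.5 4.5
   vertex 2.1 1.1 5.7
   vertex 5.4 0.1 2.9
  endloop
 endfacet
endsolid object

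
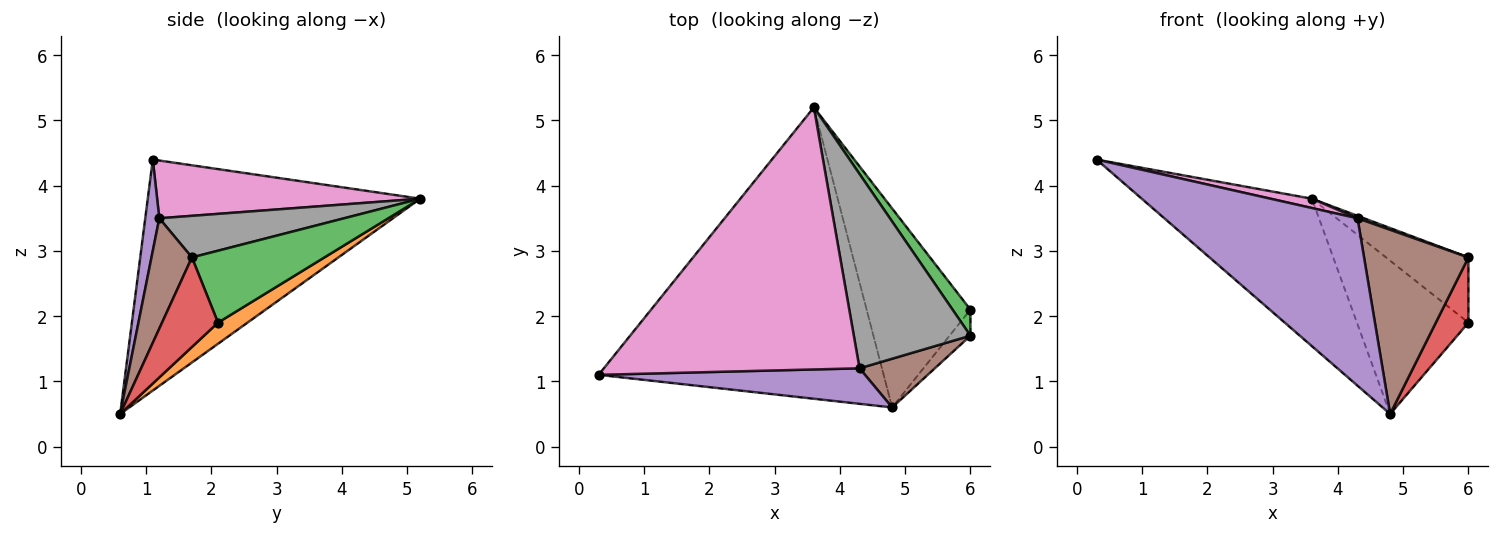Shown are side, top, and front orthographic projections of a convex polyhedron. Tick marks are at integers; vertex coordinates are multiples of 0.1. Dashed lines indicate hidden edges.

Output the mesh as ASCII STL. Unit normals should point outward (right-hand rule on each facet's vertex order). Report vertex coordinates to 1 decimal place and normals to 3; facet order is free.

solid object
 facet normal -0.586 0.366 -0.723
  outer loop
   vertex 4.8 0.6 0.5
   vertex 0.3 1.1 4.4
   vertex 3.6 5.2 3.8
  endloop
 endfacet
 facet normal 0.159 0.603 -0.782
  outer loop
   vertex 4.8 0.6 0.5
   vertex 3.6 5.2 3.8
   vertex 6.0 2.1 1.9
  endloop
 endfacet
 facet normal 0.831 0.517 0.207
  outer loop
   vertex 6.0 1.7 2.9
   vertex 6.0 2.1 1.9
   vertex 3.6 5.2 3.8
  endloop
 endfacet
 facet normal 0.847 -0.493 -0.197
  outer loop
   vertex 6.0 1.7 2.9
   vertex 4.8 0.6 0.5
   vertex 6.0 2.1 1.9
  endloop
 endfacet
 facet normal 0.071 -0.976 0.207
  outer loop
   vertex 4.3 1.2 3.5
   vertex 0.3 1.1 4.4
   vertex 4.8 0.6 0.5
  endloop
 endfacet
 facet normal 0.351 -0.905 0.240
  outer loop
   vertex 4.3 1.2 3.5
   vertex 4.8 0.6 0.5
   vertex 6.0 1.7 2.9
  endloop
 endfacet
 facet normal 0.220 -0.035 0.975
  outer loop
   vertex 4.3 1.2 3.5
   vertex 3.6 5.2 3.8
   vertex 0.3 1.1 4.4
  endloop
 endfacet
 facet normal 0.336 -0.012 0.942
  outer loop
   vertex 4.3 1.2 3.5
   vertex 6.0 1.7 2.9
   vertex 3.6 5.2 3.8
  endloop
 endfacet
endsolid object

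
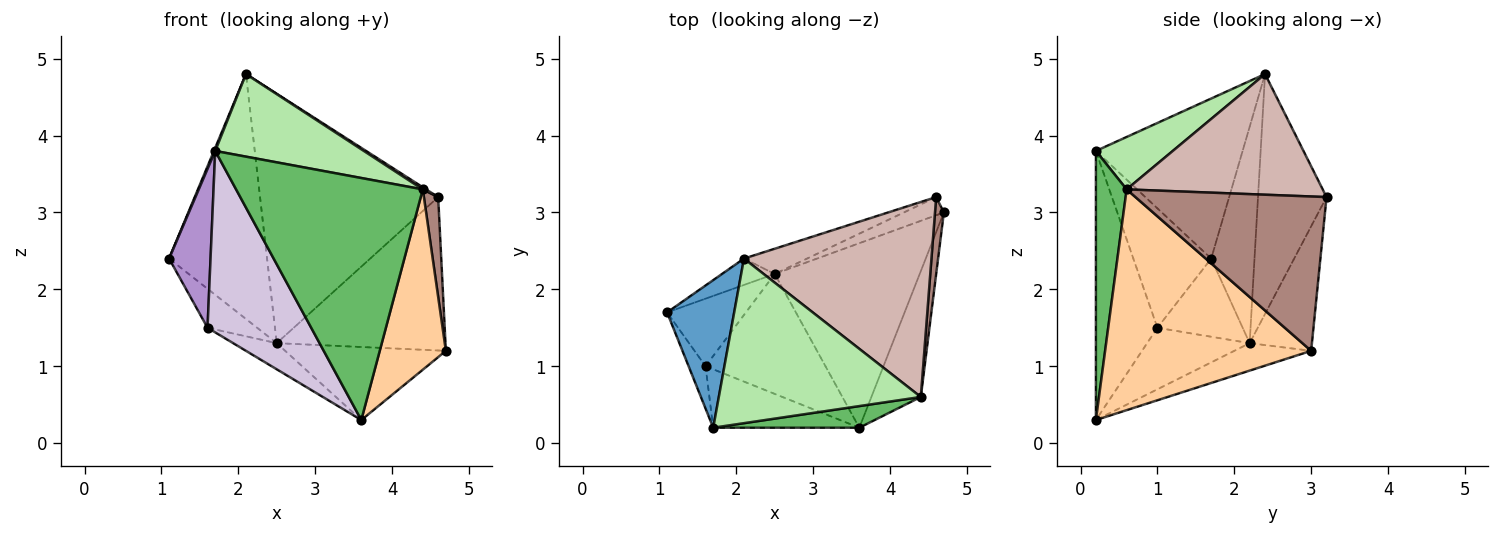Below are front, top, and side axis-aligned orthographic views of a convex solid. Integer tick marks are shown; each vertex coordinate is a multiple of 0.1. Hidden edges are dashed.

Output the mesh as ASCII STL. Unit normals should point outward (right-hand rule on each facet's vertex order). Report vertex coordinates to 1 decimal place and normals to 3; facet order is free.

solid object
 facet normal -0.922 -0.008 0.387
  outer loop
   vertex 1.7 0.2 3.8
   vertex 2.1 2.4 4.8
   vertex 1.1 1.7 2.4
  endloop
 endfacet
 facet normal -0.173 0.362 -0.916
  outer loop
   vertex 2.5 2.2 1.3
   vertex 4.7 3.0 1.2
   vertex 3.6 0.2 0.3
  endloop
 endfacet
 facet normal -0.402 0.910 -0.098
  outer loop
   vertex 2.5 2.2 1.3
   vertex 1.1 1.7 2.4
   vertex 2.1 2.4 4.8
  endloop
 endfacet
 facet normal 0.931 -0.299 -0.208
  outer loop
   vertex 4.4 0.6 3.3
   vertex 3.6 0.2 0.3
   vertex 4.7 3.0 1.2
  endloop
 endfacet
 facet normal 0.162 -0.983 0.088
  outer loop
   vertex 4.4 0.6 3.3
   vertex 1.7 0.2 3.8
   vertex 3.6 0.2 0.3
  endloop
 endfacet
 facet normal 0.226 -0.437 0.871
  outer loop
   vertex 4.4 0.6 3.3
   vertex 2.1 2.4 4.8
   vertex 1.7 0.2 3.8
  endloop
 endfacet
 facet normal -0.652 0.379 -0.657
  outer loop
   vertex 1.6 1.0 1.5
   vertex 1.1 1.7 2.4
   vertex 2.5 2.2 1.3
  endloop
 endfacet
 facet normal -0.448 0.190 -0.874
  outer loop
   vertex 1.6 1.0 1.5
   vertex 2.5 2.2 1.3
   vertex 3.6 0.2 0.3
  endloop
 endfacet
 facet normal -0.876 -0.466 -0.124
  outer loop
   vertex 1.6 1.0 1.5
   vertex 1.7 0.2 3.8
   vertex 1.1 1.7 2.4
  endloop
 endfacet
 facet normal -0.492 -0.829 -0.267
  outer loop
   vertex 1.6 1.0 1.5
   vertex 3.6 0.2 0.3
   vertex 1.7 0.2 3.8
  endloop
 endfacet
 facet normal 0.996 -0.074 0.057
  outer loop
   vertex 4.6 3.2 3.2
   vertex 4.4 0.6 3.3
   vertex 4.7 3.0 1.2
  endloop
 endfacet
 facet normal 0.541 -0.009 0.841
  outer loop
   vertex 4.6 3.2 3.2
   vertex 2.1 2.4 4.8
   vertex 4.4 0.6 3.3
  endloop
 endfacet
 facet normal -0.344 0.932 -0.110
  outer loop
   vertex 4.6 3.2 3.2
   vertex 4.7 3.0 1.2
   vertex 2.5 2.2 1.3
  endloop
 endfacet
 facet normal -0.357 0.929 -0.094
  outer loop
   vertex 4.6 3.2 3.2
   vertex 2.5 2.2 1.3
   vertex 2.1 2.4 4.8
  endloop
 endfacet
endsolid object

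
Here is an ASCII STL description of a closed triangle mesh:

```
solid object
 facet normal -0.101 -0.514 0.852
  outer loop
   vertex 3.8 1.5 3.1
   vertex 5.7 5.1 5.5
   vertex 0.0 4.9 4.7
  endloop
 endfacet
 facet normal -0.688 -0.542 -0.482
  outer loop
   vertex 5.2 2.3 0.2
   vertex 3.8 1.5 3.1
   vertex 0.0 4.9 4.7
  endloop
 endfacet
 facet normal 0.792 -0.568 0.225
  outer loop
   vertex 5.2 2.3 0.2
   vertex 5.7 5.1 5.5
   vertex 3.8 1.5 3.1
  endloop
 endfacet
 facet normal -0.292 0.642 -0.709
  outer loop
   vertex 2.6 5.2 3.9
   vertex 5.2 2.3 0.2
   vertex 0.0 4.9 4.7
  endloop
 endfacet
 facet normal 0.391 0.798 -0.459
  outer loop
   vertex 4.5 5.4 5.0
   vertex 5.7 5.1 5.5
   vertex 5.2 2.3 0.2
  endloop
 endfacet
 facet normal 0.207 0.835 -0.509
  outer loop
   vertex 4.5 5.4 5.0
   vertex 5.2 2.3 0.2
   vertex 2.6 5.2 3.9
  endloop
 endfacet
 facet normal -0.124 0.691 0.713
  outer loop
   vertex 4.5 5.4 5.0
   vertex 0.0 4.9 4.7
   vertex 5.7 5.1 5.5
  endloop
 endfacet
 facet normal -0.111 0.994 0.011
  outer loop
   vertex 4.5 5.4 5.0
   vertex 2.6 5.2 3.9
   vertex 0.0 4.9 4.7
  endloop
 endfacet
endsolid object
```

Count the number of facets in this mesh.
8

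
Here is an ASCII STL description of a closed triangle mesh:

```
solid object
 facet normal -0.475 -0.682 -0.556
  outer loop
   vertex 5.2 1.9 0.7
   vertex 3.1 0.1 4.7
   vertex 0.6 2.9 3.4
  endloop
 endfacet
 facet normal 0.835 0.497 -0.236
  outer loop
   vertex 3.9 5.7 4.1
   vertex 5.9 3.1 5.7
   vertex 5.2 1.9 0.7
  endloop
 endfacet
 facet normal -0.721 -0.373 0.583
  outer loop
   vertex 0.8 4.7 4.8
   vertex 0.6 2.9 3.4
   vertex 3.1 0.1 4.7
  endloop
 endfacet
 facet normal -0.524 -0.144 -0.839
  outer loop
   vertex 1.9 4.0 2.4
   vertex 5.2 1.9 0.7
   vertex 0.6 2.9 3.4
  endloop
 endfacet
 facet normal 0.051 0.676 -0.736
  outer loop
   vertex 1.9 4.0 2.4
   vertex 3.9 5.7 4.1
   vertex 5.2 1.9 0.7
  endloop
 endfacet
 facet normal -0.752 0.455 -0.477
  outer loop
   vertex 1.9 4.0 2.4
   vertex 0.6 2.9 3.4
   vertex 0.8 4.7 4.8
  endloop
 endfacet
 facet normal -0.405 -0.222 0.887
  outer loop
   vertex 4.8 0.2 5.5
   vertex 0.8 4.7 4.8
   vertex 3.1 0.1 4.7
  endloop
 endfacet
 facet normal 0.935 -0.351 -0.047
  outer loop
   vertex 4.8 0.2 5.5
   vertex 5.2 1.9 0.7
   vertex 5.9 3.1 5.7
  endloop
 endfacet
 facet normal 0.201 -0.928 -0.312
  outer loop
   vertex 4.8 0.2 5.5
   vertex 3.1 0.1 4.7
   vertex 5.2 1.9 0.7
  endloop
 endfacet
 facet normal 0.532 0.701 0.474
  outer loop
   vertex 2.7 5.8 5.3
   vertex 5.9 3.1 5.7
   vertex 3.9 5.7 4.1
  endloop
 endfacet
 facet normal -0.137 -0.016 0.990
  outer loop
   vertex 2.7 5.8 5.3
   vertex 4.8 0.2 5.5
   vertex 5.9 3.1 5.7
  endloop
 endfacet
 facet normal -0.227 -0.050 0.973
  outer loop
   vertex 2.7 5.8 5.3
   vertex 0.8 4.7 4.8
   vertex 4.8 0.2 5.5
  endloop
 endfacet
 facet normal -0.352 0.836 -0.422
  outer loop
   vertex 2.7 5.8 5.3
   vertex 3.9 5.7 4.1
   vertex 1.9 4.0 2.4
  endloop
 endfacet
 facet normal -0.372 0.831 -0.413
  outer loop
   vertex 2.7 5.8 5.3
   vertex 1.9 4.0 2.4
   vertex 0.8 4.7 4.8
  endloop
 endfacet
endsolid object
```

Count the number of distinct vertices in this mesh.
9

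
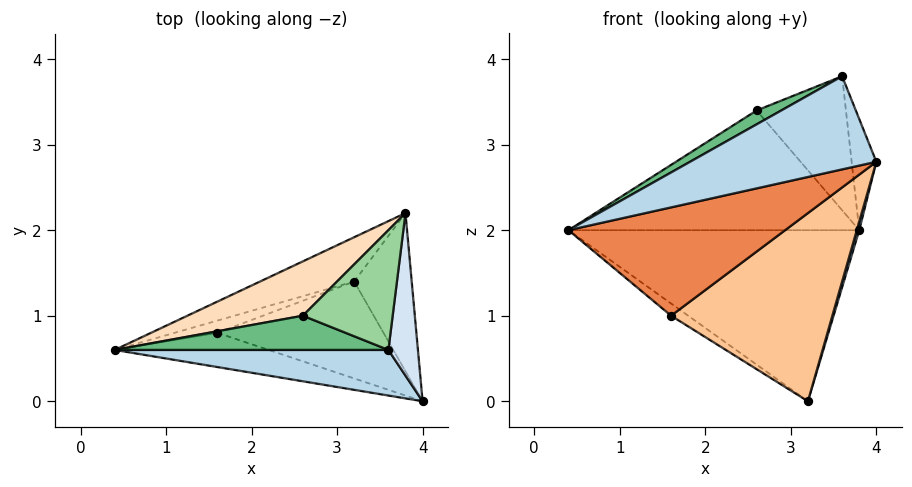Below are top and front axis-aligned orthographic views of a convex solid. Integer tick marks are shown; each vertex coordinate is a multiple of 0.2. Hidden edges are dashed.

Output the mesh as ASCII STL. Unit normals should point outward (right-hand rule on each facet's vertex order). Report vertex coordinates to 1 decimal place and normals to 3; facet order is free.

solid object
 facet normal -0.415 0.881 -0.228
  outer loop
   vertex 3.2 1.4 0.0
   vertex 0.4 0.6 2.0
   vertex 3.8 2.2 2.0
  endloop
 endfacet
 facet normal 0.959 -0.015 -0.282
  outer loop
   vertex 3.2 1.4 0.0
   vertex 3.8 2.2 2.0
   vertex 4.0 0.0 2.8
  endloop
 endfacet
 facet normal -0.240 -0.872 0.427
  outer loop
   vertex 3.6 0.6 3.8
   vertex 0.4 0.6 2.0
   vertex 4.0 0.0 2.8
  endloop
 endfacet
 facet normal 0.946 0.183 0.268
  outer loop
   vertex 3.6 0.6 3.8
   vertex 4.0 0.0 2.8
   vertex 3.8 2.2 2.0
  endloop
 endfacet
 facet normal -0.092 -0.950 -0.300
  outer loop
   vertex 1.6 0.8 1.0
   vertex 4.0 0.0 2.8
   vertex 0.4 0.6 2.0
  endloop
 endfacet
 facet normal -0.577 0.577 -0.577
  outer loop
   vertex 1.6 0.8 1.0
   vertex 0.4 0.6 2.0
   vertex 3.2 1.4 0.0
  endloop
 endfacet
 facet normal 0.047 -0.888 -0.457
  outer loop
   vertex 1.6 0.8 1.0
   vertex 3.2 1.4 0.0
   vertex 4.0 0.0 2.8
  endloop
 endfacet
 facet normal -0.394 0.837 0.380
  outer loop
   vertex 2.6 1.0 3.4
   vertex 3.8 2.2 2.0
   vertex 0.4 0.6 2.0
  endloop
 endfacet
 facet normal -0.462 -0.334 0.822
  outer loop
   vertex 2.6 1.0 3.4
   vertex 0.4 0.6 2.0
   vertex 3.6 0.6 3.8
  endloop
 endfacet
 facet normal 0.032 0.745 0.666
  outer loop
   vertex 2.6 1.0 3.4
   vertex 3.6 0.6 3.8
   vertex 3.8 2.2 2.0
  endloop
 endfacet
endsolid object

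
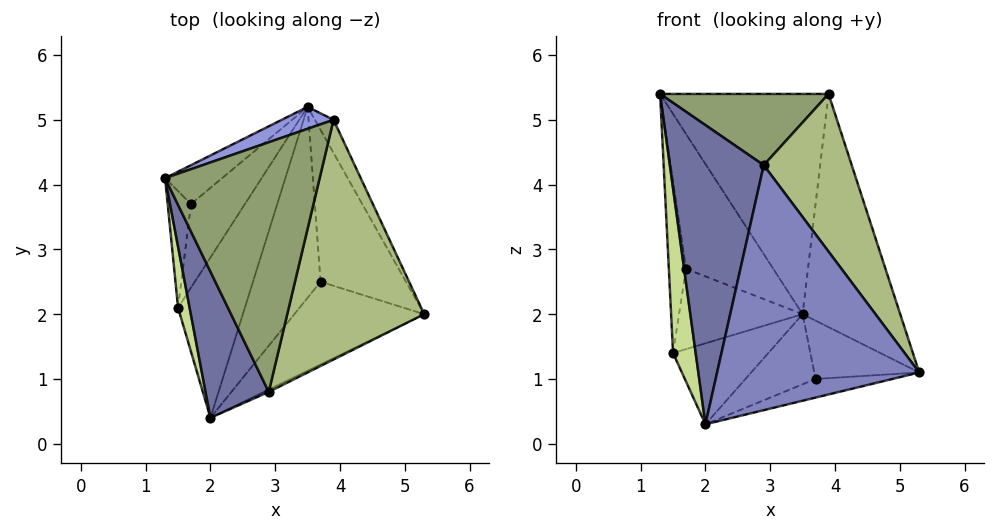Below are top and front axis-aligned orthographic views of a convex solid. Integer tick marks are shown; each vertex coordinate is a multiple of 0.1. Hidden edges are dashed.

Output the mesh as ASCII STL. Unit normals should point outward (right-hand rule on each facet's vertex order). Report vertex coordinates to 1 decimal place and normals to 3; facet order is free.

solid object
 facet normal -0.841 -0.487 0.238
  outer loop
   vertex 2.9 0.8 4.3
   vertex 1.3 4.1 5.4
   vertex 2.0 0.4 0.3
  endloop
 endfacet
 facet normal 0.438 -0.899 -0.009
  outer loop
   vertex 2.9 0.8 4.3
   vertex 2.0 0.4 0.3
   vertex 5.3 2.0 1.1
  endloop
 endfacet
 facet normal -0.326 0.941 0.094
  outer loop
   vertex 3.9 5.0 5.4
   vertex 3.5 5.2 2.0
   vertex 1.3 4.1 5.4
  endloop
 endfacet
 facet normal 0.861 0.504 -0.072
  outer loop
   vertex 3.9 5.0 5.4
   vertex 5.3 2.0 1.1
   vertex 3.5 5.2 2.0
  endloop
 endfacet
 facet normal 0.095 -0.273 0.957
  outer loop
   vertex 3.9 5.0 5.4
   vertex 1.3 4.1 5.4
   vertex 2.9 0.8 4.3
  endloop
 endfacet
 facet normal 0.812 -0.321 0.488
  outer loop
   vertex 3.9 5.0 5.4
   vertex 2.9 0.8 4.3
   vertex 5.3 2.0 1.1
  endloop
 endfacet
 facet normal -0.924 -0.358 0.133
  outer loop
   vertex 1.5 2.1 1.4
   vertex 2.0 0.4 0.3
   vertex 1.3 4.1 5.4
  endloop
 endfacet
 facet normal -0.396 0.414 -0.820
  outer loop
   vertex 1.5 2.1 1.4
   vertex 3.5 5.2 2.0
   vertex 2.0 0.4 0.3
  endloop
 endfacet
 facet normal 0.129 0.218 -0.967
  outer loop
   vertex 3.7 2.5 1.0
   vertex 5.3 2.0 1.1
   vertex 2.0 0.4 0.3
  endloop
 endfacet
 facet normal 0.168 0.353 -0.920
  outer loop
   vertex 3.7 2.5 1.0
   vertex 3.5 5.2 2.0
   vertex 5.3 2.0 1.1
  endloop
 endfacet
 facet normal -0.039 0.344 -0.938
  outer loop
   vertex 3.7 2.5 1.0
   vertex 2.0 0.4 0.3
   vertex 3.5 5.2 2.0
  endloop
 endfacet
 facet normal -0.672 0.711 -0.205
  outer loop
   vertex 1.7 3.7 2.7
   vertex 1.3 4.1 5.4
   vertex 3.5 5.2 2.0
  endloop
 endfacet
 facet normal -0.948 0.264 -0.180
  outer loop
   vertex 1.7 3.7 2.7
   vertex 1.5 2.1 1.4
   vertex 1.3 4.1 5.4
  endloop
 endfacet
 facet normal -0.651 0.526 -0.547
  outer loop
   vertex 1.7 3.7 2.7
   vertex 3.5 5.2 2.0
   vertex 1.5 2.1 1.4
  endloop
 endfacet
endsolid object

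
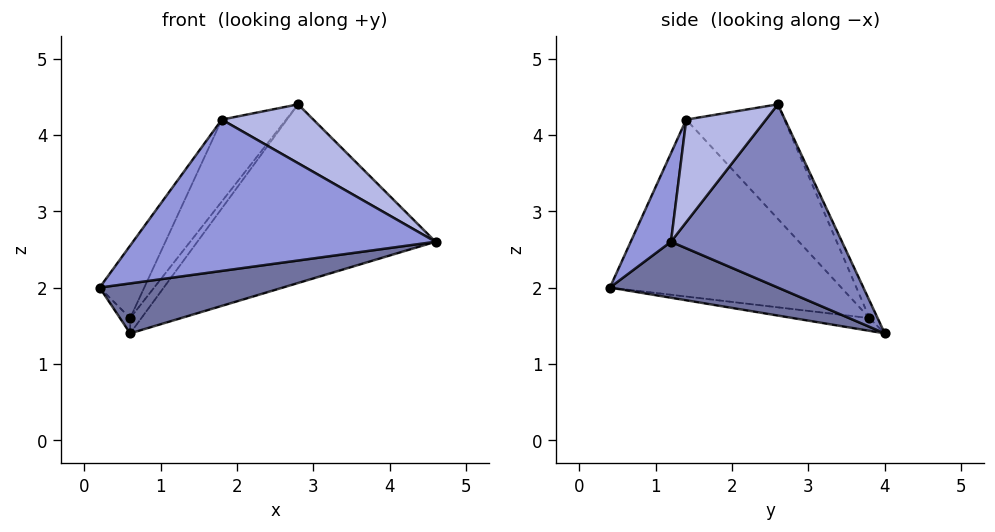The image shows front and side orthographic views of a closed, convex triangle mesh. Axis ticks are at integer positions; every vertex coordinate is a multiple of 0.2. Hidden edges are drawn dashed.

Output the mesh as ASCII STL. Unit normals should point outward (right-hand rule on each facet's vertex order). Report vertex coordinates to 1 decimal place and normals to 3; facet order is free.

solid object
 facet normal 0.165 -0.180 -0.970
  outer loop
   vertex 0.6 4.0 1.4
   vertex 4.6 1.2 2.6
   vertex 0.2 0.4 2.0
  endloop
 endfacet
 facet normal 0.583 0.811 -0.049
  outer loop
   vertex 2.8 2.6 4.4
   vertex 4.6 1.2 2.6
   vertex 0.6 4.0 1.4
  endloop
 endfacet
 facet normal 0.124 -0.934 0.334
  outer loop
   vertex 1.8 1.4 4.2
   vertex 0.2 0.4 2.0
   vertex 4.6 1.2 2.6
  endloop
 endfacet
 facet normal 0.411 -0.473 0.779
  outer loop
   vertex 1.8 1.4 4.2
   vertex 4.6 1.2 2.6
   vertex 2.8 2.6 4.4
  endloop
 endfacet
 facet normal -0.457 0.629 0.629
  outer loop
   vertex 0.6 3.8 1.6
   vertex 2.8 2.6 4.4
   vertex 0.6 4.0 1.4
  endloop
 endfacet
 facet normal -0.624 0.409 0.666
  outer loop
   vertex 0.6 3.8 1.6
   vertex 1.8 1.4 4.2
   vertex 2.8 2.6 4.4
  endloop
 endfacet
 facet normal -0.983 0.131 0.131
  outer loop
   vertex 0.6 3.8 1.6
   vertex 0.6 4.0 1.4
   vertex 0.2 0.4 2.0
  endloop
 endfacet
 facet normal -0.832 0.160 0.532
  outer loop
   vertex 0.6 3.8 1.6
   vertex 0.2 0.4 2.0
   vertex 1.8 1.4 4.2
  endloop
 endfacet
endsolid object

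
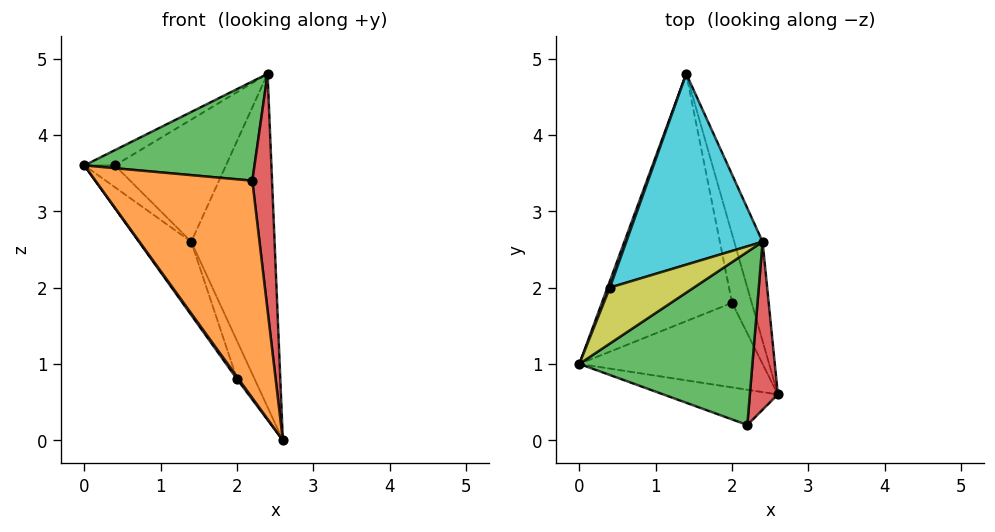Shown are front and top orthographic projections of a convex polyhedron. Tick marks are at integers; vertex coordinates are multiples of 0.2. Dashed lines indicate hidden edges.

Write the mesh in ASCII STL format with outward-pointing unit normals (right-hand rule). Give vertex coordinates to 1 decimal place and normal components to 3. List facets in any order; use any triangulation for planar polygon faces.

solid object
 facet normal 0.939 0.329 -0.098
  outer loop
   vertex 2.4 2.6 4.8
   vertex 2.6 0.6 0.0
   vertex 1.4 4.8 2.6
  endloop
 endfacet
 facet normal -0.350 -0.925 -0.150
  outer loop
   vertex 2.2 0.2 3.4
   vertex 0.0 1.0 3.6
   vertex 2.6 0.6 0.0
  endloop
 endfacet
 facet normal -0.102 -0.495 0.863
  outer loop
   vertex 2.2 0.2 3.4
   vertex 2.4 2.6 4.8
   vertex 0.0 1.0 3.6
  endloop
 endfacet
 facet normal 0.985 -0.140 0.099
  outer loop
   vertex 2.2 0.2 3.4
   vertex 2.6 0.6 0.0
   vertex 2.4 2.6 4.8
  endloop
 endfacet
 facet normal -0.811 -0.016 -0.584
  outer loop
   vertex 2.0 1.8 0.8
   vertex 2.6 0.6 0.0
   vertex 0.0 1.0 3.6
  endloop
 endfacet
 facet normal -0.824 0.161 -0.543
  outer loop
   vertex 2.0 1.8 0.8
   vertex 0.0 1.0 3.6
   vertex 1.4 4.8 2.6
  endloop
 endfacet
 facet normal -0.191 0.477 -0.858
  outer loop
   vertex 2.0 1.8 0.8
   vertex 1.4 4.8 2.6
   vertex 2.6 0.6 0.0
  endloop
 endfacet
 facet normal -0.923 0.369 0.111
  outer loop
   vertex 0.4 2.0 3.6
   vertex 1.4 4.8 2.6
   vertex 0.0 1.0 3.6
  endloop
 endfacet
 facet normal -0.550 0.220 0.806
  outer loop
   vertex 0.4 2.0 3.6
   vertex 0.0 1.0 3.6
   vertex 2.4 2.6 4.8
  endloop
 endfacet
 facet normal -0.555 0.448 0.701
  outer loop
   vertex 0.4 2.0 3.6
   vertex 2.4 2.6 4.8
   vertex 1.4 4.8 2.6
  endloop
 endfacet
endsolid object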